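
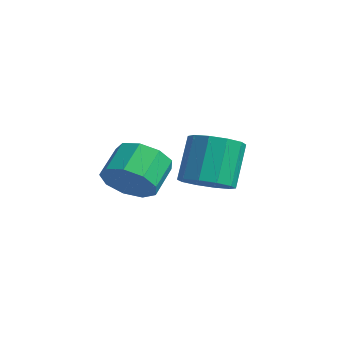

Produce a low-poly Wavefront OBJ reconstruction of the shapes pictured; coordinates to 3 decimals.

v -0.953 2.235 -2.446
v -0.485 1.666 -2.003
v -0.999 2.355 -0.572
v -1.467 2.925 -1.014
v -0.18 2.09 -2.098
v -0.694 2.78 -0.667
v -0.17 2.57 -2.326
v -0.685 3.26 -0.894
v -0.459 2.922 -2.599
v -0.974 3.612 -1.168
v -0.937 3.012 -2.814
v -1.452 3.702 -1.383
v -1.421 2.805 -2.888
v -1.935 3.494 -1.457
v -1.726 2.38 -2.793
v -2.24 3.07 -1.362
v -1.735 1.9 -2.566
v -2.25 2.59 -1.134
v -1.446 1.548 -2.292
v -1.961 2.238 -0.861
v -0.968 1.458 -2.077
v -1.483 2.148 -0.646
v -0.769 -0.474 -1.739
v -0.007 -0.035 -1.71
v -0.508 0.793 -1.052
v -1.271 0.354 -1.081
v -0.33 0.145 -2.184
v -0.832 0.973 -1.527
v -0.859 0.036 -2.45
v -1.361 0.864 -1.793
v -1.346 -0.312 -2.383
v -1.847 0.516 -1.726
v -1.563 -0.735 -2.015
v -2.064 0.093 -1.358
v -1.409 -1.037 -1.517
v -1.91 -0.209 -0.86
v -0.955 -1.075 -1.123
v -1.456 -0.247 -0.466
v -0.415 -0.832 -1.017
v -0.916 -0.004 -0.36
v -0.04 -0.421 -1.249
v -0.542 0.407 -0.592
f 2 1 5
f 2 5 3
f 3 5 6
f 3 6 4
f 5 1 7
f 5 7 6
f 6 7 8
f 6 8 4
f 7 1 9
f 7 9 8
f 8 9 10
f 8 10 4
f 9 1 11
f 9 11 10
f 10 11 12
f 10 12 4
f 11 1 13
f 11 13 12
f 12 13 14
f 12 14 4
f 13 1 15
f 13 15 14
f 14 15 16
f 14 16 4
f 15 1 17
f 15 17 16
f 16 17 18
f 16 18 4
f 17 1 19
f 17 19 18
f 18 19 20
f 18 20 4
f 19 1 21
f 19 21 20
f 20 21 22
f 20 22 4
f 21 1 2
f 21 2 22
f 22 2 3
f 22 3 4
f 24 23 27
f 24 27 25
f 25 27 28
f 25 28 26
f 27 23 29
f 27 29 28
f 28 29 30
f 28 30 26
f 29 23 31
f 29 31 30
f 30 31 32
f 30 32 26
f 31 23 33
f 31 33 32
f 32 33 34
f 32 34 26
f 33 23 35
f 33 35 34
f 34 35 36
f 34 36 26
f 35 23 37
f 35 37 36
f 36 37 38
f 36 38 26
f 37 23 39
f 37 39 38
f 38 39 40
f 38 40 26
f 39 23 41
f 39 41 40
f 40 41 42
f 40 42 26
f 41 23 24
f 41 24 42
f 42 24 25
f 42 25 26



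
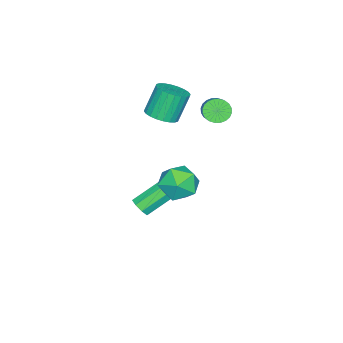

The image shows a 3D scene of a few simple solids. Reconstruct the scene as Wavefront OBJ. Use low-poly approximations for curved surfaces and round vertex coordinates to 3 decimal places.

v -3.728 -0.382 1.842
v -3.184 -0.568 1.286
v -1.967 0.136 2.242
v -2.512 0.322 2.798
v -3.273 -0.285 1.191
v -2.057 0.42 2.147
v -3.432 -0.016 1.195
v -2.216 0.689 2.151
v -3.636 0.197 1.298
v -2.42 0.901 2.254
v -3.854 0.322 1.483
v -2.638 1.026 2.439
v -4.053 0.339 1.723
v -2.836 1.044 2.679
v -4.202 0.247 1.981
v -2.986 0.951 2.937
v -4.279 0.059 2.218
v -3.063 0.763 3.174
v -4.273 -0.196 2.398
v -3.056 0.508 3.354
v -4.183 -0.48 2.493
v -2.967 0.225 3.449
v -4.024 -0.749 2.489
v -2.808 -0.044 3.445
v -3.82 -0.961 2.386
v -2.604 -0.257 3.342
v -3.602 -1.086 2.201
v -2.386 -0.382 3.157
v -3.404 -1.104 1.961
v -2.187 -0.399 2.917
v -3.254 -1.011 1.703
v -2.038 -0.307 2.659
v -3.177 -0.823 1.466
v -1.961 -0.119 2.422
v -2.05 -2.842 1.656
v -1.127 -2.67 2.027
v -1.887 -2.325 3.756
v -2.81 -2.498 3.384
v -1.231 -2.308 1.91
v -1.992 -1.964 3.638
v -1.46 -2.028 1.753
v -2.221 -1.684 3.482
v -1.778 -1.872 1.582
v -2.539 -1.528 3.31
v -2.138 -1.864 1.421
v -2.899 -1.519 3.15
v -2.485 -2.004 1.297
v -3.246 -1.66 3.026
v -2.765 -2.273 1.227
v -3.526 -1.928 2.956
v -2.936 -2.627 1.222
v -3.697 -2.283 2.951
v -2.973 -3.015 1.284
v -3.733 -2.67 3.013
v -2.868 -3.376 1.402
v -3.629 -3.032 3.13
v -2.639 -3.656 1.558
v -3.4 -3.312 3.287
v -2.321 -3.812 1.73
v -3.082 -3.468 3.458
v -1.961 -3.821 1.89
v -2.722 -3.476 3.619
v -1.614 -3.68 2.014
v -2.375 -3.336 3.743
v -1.334 -3.412 2.084
v -2.095 -3.067 3.813
v -1.163 -3.057 2.089
v -1.924 -2.713 3.818
v 0.888 -2.637 -3.988
v 1.421 -2.253 -3.777
v 0.066 -1.059 -2.522
v -0.468 -1.443 -2.732
v 1.191 -2.059 -4.211
v -0.165 -0.865 -2.955
v 0.783 -2.203 -4.514
v -0.573 -1.009 -3.258
v 0.436 -2.602 -4.509
v -0.919 -1.408 -3.253
v 0.354 -3.021 -4.198
v -1.001 -1.827 -2.943
v 0.585 -3.215 -3.765
v -0.771 -2.021 -2.509
v 0.993 -3.071 -3.462
v -0.363 -1.877 -2.206
v 1.339 -2.672 -3.467
v -0.016 -1.478 -2.211
v 3.56 1.947 2.452
v 4.697 1.569 2.176
v 2.823 0.771 1.024
v 3.96 0.393 0.748
v 3.445 0.064 1.816
v 3.9 0.791 2.698
v 3.62 1.549 0.502
v 4.075 2.276 1.384
v 4.735 1.323 0.971
v 4.626 0.405 1.783
v 2.894 1.935 1.417
v 2.785 1.017 2.229
f 2 1 5
f 2 5 3
f 3 5 6
f 3 6 4
f 5 1 7
f 5 7 6
f 6 7 8
f 6 8 4
f 7 1 9
f 7 9 8
f 8 9 10
f 8 10 4
f 9 1 11
f 9 11 10
f 10 11 12
f 10 12 4
f 11 1 13
f 11 13 12
f 12 13 14
f 12 14 4
f 13 1 15
f 13 15 14
f 14 15 16
f 14 16 4
f 15 1 17
f 15 17 16
f 16 17 18
f 16 18 4
f 17 1 19
f 17 19 18
f 18 19 20
f 18 20 4
f 19 1 21
f 19 21 20
f 20 21 22
f 20 22 4
f 21 1 23
f 21 23 22
f 22 23 24
f 22 24 4
f 23 1 25
f 23 25 24
f 24 25 26
f 24 26 4
f 25 1 27
f 25 27 26
f 26 27 28
f 26 28 4
f 27 1 29
f 27 29 28
f 28 29 30
f 28 30 4
f 29 1 31
f 29 31 30
f 30 31 32
f 30 32 4
f 31 1 33
f 31 33 32
f 32 33 34
f 32 34 4
f 33 1 2
f 33 2 34
f 34 2 3
f 34 3 4
f 36 35 39
f 36 39 37
f 37 39 40
f 37 40 38
f 39 35 41
f 39 41 40
f 40 41 42
f 40 42 38
f 41 35 43
f 41 43 42
f 42 43 44
f 42 44 38
f 43 35 45
f 43 45 44
f 44 45 46
f 44 46 38
f 45 35 47
f 45 47 46
f 46 47 48
f 46 48 38
f 47 35 49
f 47 49 48
f 48 49 50
f 48 50 38
f 49 35 51
f 49 51 50
f 50 51 52
f 50 52 38
f 51 35 53
f 51 53 52
f 52 53 54
f 52 54 38
f 53 35 55
f 53 55 54
f 54 55 56
f 54 56 38
f 55 35 57
f 55 57 56
f 56 57 58
f 56 58 38
f 57 35 59
f 57 59 58
f 58 59 60
f 58 60 38
f 59 35 61
f 59 61 60
f 60 61 62
f 60 62 38
f 61 35 63
f 61 63 62
f 62 63 64
f 62 64 38
f 63 35 65
f 63 65 64
f 64 65 66
f 64 66 38
f 65 35 67
f 65 67 66
f 66 67 68
f 66 68 38
f 67 35 36
f 67 36 68
f 68 36 37
f 68 37 38
f 70 69 73
f 70 73 71
f 71 73 74
f 71 74 72
f 73 69 75
f 73 75 74
f 74 75 76
f 74 76 72
f 75 69 77
f 75 77 76
f 76 77 78
f 76 78 72
f 77 69 79
f 77 79 78
f 78 79 80
f 78 80 72
f 79 69 81
f 79 81 80
f 80 81 82
f 80 82 72
f 81 69 83
f 81 83 82
f 82 83 84
f 82 84 72
f 83 69 85
f 83 85 84
f 84 85 86
f 84 86 72
f 85 69 70
f 85 70 86
f 86 70 71
f 86 71 72
f 87 98 92
f 87 92 88
f 87 88 94
f 87 94 97
f 87 97 98
f 88 92 96
f 92 98 91
f 98 97 89
f 97 94 93
f 94 88 95
f 90 96 91
f 90 91 89
f 90 89 93
f 90 93 95
f 90 95 96
f 91 96 92
f 89 91 98
f 93 89 97
f 95 93 94
f 96 95 88



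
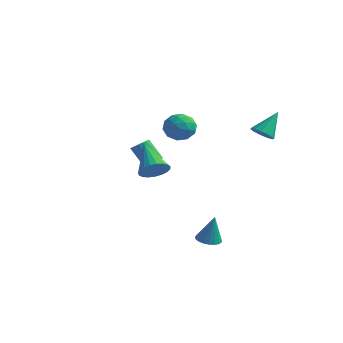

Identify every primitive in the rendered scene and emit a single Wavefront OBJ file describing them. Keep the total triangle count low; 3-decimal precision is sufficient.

v 3.12 -2.015 -3.385
v 3.503 -2.577 -3.387
v 3.38 -1.845 -1.815
v 3.694 -2.375 -3.441
v 3.785 -2.111 -3.485
v 3.762 -1.83 -3.511
v 3.627 -1.582 -3.516
v 3.404 -1.408 -3.498
v 3.133 -1.34 -3.46
v 2.859 -1.388 -3.41
v 2.63 -1.545 -3.354
v 2.486 -1.783 -3.305
v 2.451 -2.061 -3.269
v 2.532 -2.332 -3.253
v 2.715 -2.547 -3.26
v 2.968 -2.671 -3.288
v 3.246 -2.681 -3.333
v -3.041 2.558 -1.422
v -2.604 2.728 -1.08
v -3.503 2.772 0.044
v -3.939 2.602 -0.298
v -2.692 2.939 -1.158
v -3.591 2.983 -0.034
v -2.84 3.084 -1.282
v -3.738 3.128 -0.158
v -3.022 3.138 -1.43
v -3.921 3.182 -0.306
v -3.208 3.091 -1.577
v -4.107 3.135 -0.452
v -3.365 2.953 -1.697
v -4.264 2.997 -0.572
v -3.466 2.746 -1.769
v -4.364 2.79 -0.645
v -3.493 2.507 -1.782
v -4.392 2.551 -0.657
v -3.442 2.276 -1.732
v -4.341 2.32 -0.608
v -3.322 2.095 -1.629
v -4.22 2.138 -0.504
v -3.153 1.993 -1.49
v -4.051 2.037 -0.365
v -2.964 1.989 -1.339
v -3.863 2.033 -0.215
v -2.789 2.084 -1.203
v -3.688 2.127 -0.079
v -2.658 2.26 -1.104
v -3.556 2.304 0.02
v -2.592 2.488 -1.061
v -3.491 2.532 0.063
v 3.475 2.622 2.263
v 3.824 3.012 1.814
v 3.765 3.738 3.457
v 3.454 3.129 1.795
v 3.09 3.084 1.925
v 2.848 2.893 2.162
v 2.806 2.616 2.431
v 2.975 2.341 2.647
v 3.304 2.155 2.741
v 3.686 2.117 2.683
v 4.002 2.24 2.492
v 4.15 2.484 2.228
v 4.084 2.772 1.975
v -0.76 1.433 2.328
v 0.041 1.533 2.78
v -0.581 -0.053 2.34
v 0.22 0.047 2.792
v -0.579 0.242 3.217
v -0.689 1.161 3.209
v 0.149 0.319 1.911
v 0.039 1.238 1.903
v 0.603 0.845 2.523
v 0.153 0.797 3.33
v -0.693 0.683 1.79
v -1.143 0.635 2.597
v -0.375 1.614 2.553
v -0.165 -0.134 2.567
v -0.634 -0.019 2.816
v -0.164 0.04 3.082
v -0.804 1.395 2.805
v -0.334 1.453 3.071
v -0.698 0.695 3.328
v -0.206 0.027 2.049
v 0.264 0.085 2.315
v -0.376 1.44 2.038
v 0.094 1.499 2.304
v 0.158 0.785 1.792
v 0.426 1.268 2.668
v 0.531 0.394 2.674
v 0.49 0.554 2.156
v 0.425 1.094 2.152
v 0.161 1.24 3.142
v 0.266 0.366 3.149
v -0.203 0.481 3.398
v -0.268 1.021 3.394
v 0.492 0.835 2.99
v -0.806 1.114 1.971
v -0.701 0.24 1.978
v -0.272 0.459 1.726
v -0.337 0.999 1.722
v -1.071 1.086 2.446
v -0.966 0.212 2.452
v -0.965 0.386 2.968
v -1.03 0.926 2.964
v -1.032 0.645 2.13
v 0.425 -2.742 1.046
v 1.06 -2.489 1.517
v -0.865 -1.678 2.214
v 1.046 -2.242 1.276
v 0.925 -2.082 0.996
v 0.717 -2.035 0.724
v 0.459 -2.112 0.508
v 0.195 -2.297 0.385
v -0.029 -2.559 0.377
v -0.175 -2.853 0.484
v -0.217 -3.128 0.688
v -0.147 -3.336 0.955
v 0.021 -3.442 1.237
v 0.259 -3.426 1.486
v 0.526 -3.293 1.66
v 0.775 -3.064 1.727
v 0.964 -2.78 1.677
f 2 1 4
f 2 4 3
f 4 1 5
f 4 5 3
f 5 1 6
f 5 6 3
f 6 1 7
f 6 7 3
f 7 1 8
f 7 8 3
f 8 1 9
f 8 9 3
f 9 1 10
f 9 10 3
f 10 1 11
f 10 11 3
f 11 1 12
f 11 12 3
f 12 1 13
f 12 13 3
f 13 1 14
f 13 14 3
f 14 1 15
f 14 15 3
f 15 1 16
f 15 16 3
f 16 1 17
f 16 17 3
f 17 1 2
f 17 2 3
f 19 18 22
f 19 22 20
f 20 22 23
f 20 23 21
f 22 18 24
f 22 24 23
f 23 24 25
f 23 25 21
f 24 18 26
f 24 26 25
f 25 26 27
f 25 27 21
f 26 18 28
f 26 28 27
f 27 28 29
f 27 29 21
f 28 18 30
f 28 30 29
f 29 30 31
f 29 31 21
f 30 18 32
f 30 32 31
f 31 32 33
f 31 33 21
f 32 18 34
f 32 34 33
f 33 34 35
f 33 35 21
f 34 18 36
f 34 36 35
f 35 36 37
f 35 37 21
f 36 18 38
f 36 38 37
f 37 38 39
f 37 39 21
f 38 18 40
f 38 40 39
f 39 40 41
f 39 41 21
f 40 18 42
f 40 42 41
f 41 42 43
f 41 43 21
f 42 18 44
f 42 44 43
f 43 44 45
f 43 45 21
f 44 18 46
f 44 46 45
f 45 46 47
f 45 47 21
f 46 18 48
f 46 48 47
f 47 48 49
f 47 49 21
f 48 18 19
f 48 19 49
f 49 19 20
f 49 20 21
f 51 50 53
f 51 53 52
f 53 50 54
f 53 54 52
f 54 50 55
f 54 55 52
f 55 50 56
f 55 56 52
f 56 50 57
f 56 57 52
f 57 50 58
f 57 58 52
f 58 50 59
f 58 59 52
f 59 50 60
f 59 60 52
f 60 50 61
f 60 61 52
f 61 50 62
f 61 62 52
f 62 50 51
f 62 51 52
f 63 100 79
f 100 74 103
f 79 103 68
f 100 103 79
f 63 79 75
f 79 68 80
f 75 80 64
f 79 80 75
f 63 75 84
f 75 64 85
f 84 85 70
f 75 85 84
f 63 84 96
f 84 70 99
f 96 99 73
f 84 99 96
f 63 96 100
f 96 73 104
f 100 104 74
f 96 104 100
f 64 80 91
f 80 68 94
f 91 94 72
f 80 94 91
f 68 103 81
f 103 74 102
f 81 102 67
f 103 102 81
f 74 104 101
f 104 73 97
f 101 97 65
f 104 97 101
f 73 99 98
f 99 70 86
f 98 86 69
f 99 86 98
f 70 85 90
f 85 64 87
f 90 87 71
f 85 87 90
f 66 92 78
f 92 72 93
f 78 93 67
f 92 93 78
f 66 78 76
f 78 67 77
f 76 77 65
f 78 77 76
f 66 76 83
f 76 65 82
f 83 82 69
f 76 82 83
f 66 83 88
f 83 69 89
f 88 89 71
f 83 89 88
f 66 88 92
f 88 71 95
f 92 95 72
f 88 95 92
f 67 93 81
f 93 72 94
f 81 94 68
f 93 94 81
f 65 77 101
f 77 67 102
f 101 102 74
f 77 102 101
f 69 82 98
f 82 65 97
f 98 97 73
f 82 97 98
f 71 89 90
f 89 69 86
f 90 86 70
f 89 86 90
f 72 95 91
f 95 71 87
f 91 87 64
f 95 87 91
f 106 105 108
f 106 108 107
f 108 105 109
f 108 109 107
f 109 105 110
f 109 110 107
f 110 105 111
f 110 111 107
f 111 105 112
f 111 112 107
f 112 105 113
f 112 113 107
f 113 105 114
f 113 114 107
f 114 105 115
f 114 115 107
f 115 105 116
f 115 116 107
f 116 105 117
f 116 117 107
f 117 105 118
f 117 118 107
f 118 105 119
f 118 119 107
f 119 105 120
f 119 120 107
f 120 105 121
f 120 121 107
f 121 105 106
f 121 106 107



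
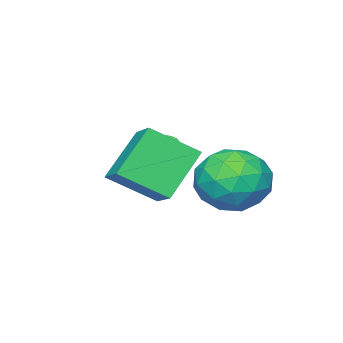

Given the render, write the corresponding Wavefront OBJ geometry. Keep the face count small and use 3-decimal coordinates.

v -2.779 3.879 0.533
v -2.041 2.959 0.982
v -3.979 3.721 2.178
v -3.241 2.801 2.627
v -2.81 3.985 2.572
v -2.068 4.083 1.556
v -3.952 2.597 1.604
v -3.21 2.695 0.588
v -2.766 2.167 1.644
v -2.06 3.025 2.242
v -3.96 3.655 0.918
v -3.254 4.513 1.516
v -2.305 3.433 0.613
v -3.715 3.247 2.547
v -3.461 3.943 2.514
v -3.028 3.402 2.778
v -2.321 4.094 0.95
v -1.887 3.553 1.214
v -2.339 4.156 2.149
v -4.133 3.127 1.946
v -3.699 2.586 2.21
v -2.992 3.278 0.382
v -2.559 2.737 0.646
v -3.681 2.524 1.011
v -2.297 2.427 1.267
v -3.003 2.333 2.233
v -3.42 2.214 1.632
v -2.985 2.271 1.035
v -1.882 2.931 1.618
v -2.588 2.838 2.585
v -2.334 3.534 2.552
v -1.898 3.592 1.955
v -2.309 2.465 2.007
v -3.432 3.842 0.575
v -4.138 3.749 1.542
v -4.122 3.088 1.205
v -3.686 3.146 0.608
v -3.017 4.347 0.927
v -3.723 4.253 1.893
v -3.035 4.409 2.125
v -2.6 4.466 1.528
v -3.711 4.215 1.153
v -2.25 2.268 2.494
v -1.238 1.145 3.452
v -1.635 3.327 3.086
v -0.623 2.203 4.045
v -0.897 2.277 1.075
v 0.115 1.153 2.034
v -0.282 3.335 1.668
v 0.73 2.212 2.626
v -2.8 0.68 1.478
v -2.361 0.203 1.423
v -2.142 0.283 2.488
v -2.58 0.76 2.542
v -2.204 0.441 1.373
v -1.985 0.521 2.438
v -2.165 0.726 1.344
v -1.946 0.806 2.408
v -2.252 1.002 1.341
v -2.033 1.082 2.405
v -2.447 1.214 1.365
v -2.228 1.294 2.43
v -2.712 1.321 1.412
v -2.493 1.401 2.476
v -2.994 1.3 1.471
v -2.775 1.38 2.536
v -3.238 1.157 1.532
v -3.019 1.237 2.597
v -3.395 0.919 1.582
v -3.176 0.999 2.647
v -3.434 0.634 1.612
v -3.215 0.714 2.676
v -3.347 0.358 1.615
v -3.128 0.438 2.679
v -3.152 0.146 1.59
v -2.933 0.226 2.655
v -2.887 0.039 1.544
v -2.668 0.119 2.608
v -2.605 0.06 1.484
v -2.386 0.14 2.549
f 1 38 17
f 38 12 41
f 17 41 6
f 38 41 17
f 1 17 13
f 17 6 18
f 13 18 2
f 17 18 13
f 1 13 22
f 13 2 23
f 22 23 8
f 13 23 22
f 1 22 34
f 22 8 37
f 34 37 11
f 22 37 34
f 1 34 38
f 34 11 42
f 38 42 12
f 34 42 38
f 2 18 29
f 18 6 32
f 29 32 10
f 18 32 29
f 6 41 19
f 41 12 40
f 19 40 5
f 41 40 19
f 12 42 39
f 42 11 35
f 39 35 3
f 42 35 39
f 11 37 36
f 37 8 24
f 36 24 7
f 37 24 36
f 8 23 28
f 23 2 25
f 28 25 9
f 23 25 28
f 4 30 16
f 30 10 31
f 16 31 5
f 30 31 16
f 4 16 14
f 16 5 15
f 14 15 3
f 16 15 14
f 4 14 21
f 14 3 20
f 21 20 7
f 14 20 21
f 4 21 26
f 21 7 27
f 26 27 9
f 21 27 26
f 4 26 30
f 26 9 33
f 30 33 10
f 26 33 30
f 5 31 19
f 31 10 32
f 19 32 6
f 31 32 19
f 3 15 39
f 15 5 40
f 39 40 12
f 15 40 39
f 7 20 36
f 20 3 35
f 36 35 11
f 20 35 36
f 9 27 28
f 27 7 24
f 28 24 8
f 27 24 28
f 10 33 29
f 33 9 25
f 29 25 2
f 33 25 29
f 44 46 43
f 47 44 43
f 43 46 45
f 45 47 43
f 44 50 46
f 48 44 47
f 48 50 44
f 46 50 45
f 49 47 45
f 45 50 49
f 49 48 47
f 50 48 49
f 52 51 55
f 52 55 53
f 53 55 56
f 53 56 54
f 55 51 57
f 55 57 56
f 56 57 58
f 56 58 54
f 57 51 59
f 57 59 58
f 58 59 60
f 58 60 54
f 59 51 61
f 59 61 60
f 60 61 62
f 60 62 54
f 61 51 63
f 61 63 62
f 62 63 64
f 62 64 54
f 63 51 65
f 63 65 64
f 64 65 66
f 64 66 54
f 65 51 67
f 65 67 66
f 66 67 68
f 66 68 54
f 67 51 69
f 67 69 68
f 68 69 70
f 68 70 54
f 69 51 71
f 69 71 70
f 70 71 72
f 70 72 54
f 71 51 73
f 71 73 72
f 72 73 74
f 72 74 54
f 73 51 75
f 73 75 74
f 74 75 76
f 74 76 54
f 75 51 77
f 75 77 76
f 76 77 78
f 76 78 54
f 77 51 79
f 77 79 78
f 78 79 80
f 78 80 54
f 79 51 52
f 79 52 80
f 80 52 53
f 80 53 54



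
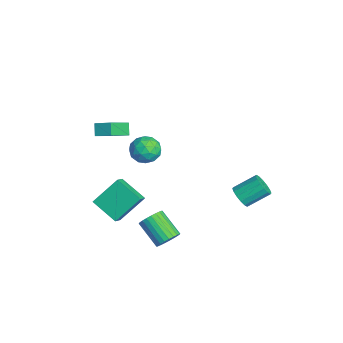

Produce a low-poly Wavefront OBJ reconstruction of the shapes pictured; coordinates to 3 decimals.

v 2.967 -1.808 -4.147
v 3.365 -1.615 -3.516
v 2.071 -2.32 -2.483
v 1.673 -2.512 -3.113
v 3.198 -1.369 -3.558
v 1.904 -2.073 -2.525
v 2.996 -1.189 -3.689
v 1.701 -1.894 -2.656
v 2.789 -1.104 -3.889
v 1.495 -1.809 -2.856
v 2.61 -1.126 -4.129
v 1.315 -1.831 -3.096
v 2.485 -1.251 -4.372
v 1.19 -1.956 -3.339
v 2.433 -1.462 -4.58
v 1.138 -2.167 -3.547
v 2.463 -1.725 -4.722
v 1.168 -2.43 -3.689
v 2.569 -2 -4.777
v 1.275 -2.705 -3.744
v 2.736 -2.247 -4.735
v 1.442 -2.951 -3.702
v 2.939 -2.426 -4.604
v 1.644 -3.131 -3.571
v 3.145 -2.511 -4.404
v 1.851 -3.216 -3.371
v 3.325 -2.489 -4.164
v 2.03 -3.194 -3.131
v 3.45 -2.364 -3.921
v 2.155 -3.069 -2.888
v 3.502 -2.153 -3.713
v 2.207 -2.858 -2.68
v 3.472 -1.89 -3.571
v 2.177 -2.595 -2.538
v 0.905 -1.953 2.607
v 1.62 -2.513 2.342
v -0.02 -2.667 1.618
v 0.695 -3.227 1.353
v 0.322 -3.314 2.218
v 0.894 -2.873 2.829
v 0.706 -2.307 1.131
v 1.278 -1.866 1.742
v 1.498 -2.732 1.429
v 1.26 -3.354 2.102
v 0.34 -1.826 1.858
v 0.102 -2.448 2.531
v 1.344 -2.17 2.561
v 0.256 -3.01 1.399
v 0.037 -3.061 1.907
v 0.457 -3.39 1.751
v 0.917 -2.382 2.848
v 1.337 -2.711 2.692
v 0.574 -3.182 2.619
v 0.263 -2.469 1.268
v 0.683 -2.798 1.112
v 1.143 -1.79 2.209
v 1.563 -2.119 2.053
v 1.026 -1.998 1.341
v 1.692 -2.628 1.869
v 1.148 -3.048 1.288
v 1.155 -2.507 1.157
v 1.491 -2.248 1.516
v 1.553 -2.994 2.264
v 1.009 -3.414 1.683
v 0.789 -3.465 2.191
v 1.125 -3.205 2.551
v 1.48 -3.122 1.728
v 0.591 -1.766 2.277
v 0.047 -2.186 1.696
v 0.475 -1.975 1.409
v 0.811 -1.715 1.769
v 0.452 -2.132 2.672
v -0.092 -2.552 2.091
v 0.109 -2.932 2.444
v 0.445 -2.673 2.803
v 0.12 -2.058 2.232
v -3.535 -4.566 0.1
v -4.083 -4.472 0.768
v -4.504 -3.338 -0.868
v -5.053 -3.244 -0.199
v -2.907 -3.756 0.499
v -3.456 -3.662 1.168
v -3.877 -2.528 -0.468
v -4.425 -2.434 0.2
v -1.978 -4.787 -4.327
v -2.242 -3.294 -2.888
v -0.675 -3.763 -5.15
v -0.939 -2.27 -3.712
v -1.321 -5.19 -3.788
v -1.585 -3.697 -2.35
v -0.018 -4.166 -4.612
v -0.282 -2.673 -3.173
v 2.045 2.445 -2.014
v 2.789 2.494 -2.098
v 2.798 3.804 -1.25
v 2.055 3.755 -1.166
v 2.641 2.69 -2.399
v 2.65 4 -1.551
v 2.333 2.82 -2.596
v 2.342 4.13 -1.748
v 1.948 2.85 -2.638
v 1.957 4.159 -1.79
v 1.59 2.771 -2.512
v 1.599 4.081 -1.664
v 1.353 2.605 -2.253
v 1.362 3.914 -1.405
v 1.302 2.396 -1.93
v 1.311 3.706 -1.082
v 1.45 2.2 -1.629
v 1.459 3.51 -0.781
v 1.758 2.07 -1.432
v 1.767 3.38 -0.584
v 2.143 2.041 -1.39
v 2.152 3.35 -0.542
v 2.501 2.119 -1.516
v 2.51 3.429 -0.668
v 2.738 2.286 -1.775
v 2.747 3.595 -0.927
f 2 1 5
f 2 5 3
f 3 5 6
f 3 6 4
f 5 1 7
f 5 7 6
f 6 7 8
f 6 8 4
f 7 1 9
f 7 9 8
f 8 9 10
f 8 10 4
f 9 1 11
f 9 11 10
f 10 11 12
f 10 12 4
f 11 1 13
f 11 13 12
f 12 13 14
f 12 14 4
f 13 1 15
f 13 15 14
f 14 15 16
f 14 16 4
f 15 1 17
f 15 17 16
f 16 17 18
f 16 18 4
f 17 1 19
f 17 19 18
f 18 19 20
f 18 20 4
f 19 1 21
f 19 21 20
f 20 21 22
f 20 22 4
f 21 1 23
f 21 23 22
f 22 23 24
f 22 24 4
f 23 1 25
f 23 25 24
f 24 25 26
f 24 26 4
f 25 1 27
f 25 27 26
f 26 27 28
f 26 28 4
f 27 1 29
f 27 29 28
f 28 29 30
f 28 30 4
f 29 1 31
f 29 31 30
f 30 31 32
f 30 32 4
f 31 1 33
f 31 33 32
f 32 33 34
f 32 34 4
f 33 1 2
f 33 2 34
f 34 2 3
f 34 3 4
f 35 72 51
f 72 46 75
f 51 75 40
f 72 75 51
f 35 51 47
f 51 40 52
f 47 52 36
f 51 52 47
f 35 47 56
f 47 36 57
f 56 57 42
f 47 57 56
f 35 56 68
f 56 42 71
f 68 71 45
f 56 71 68
f 35 68 72
f 68 45 76
f 72 76 46
f 68 76 72
f 36 52 63
f 52 40 66
f 63 66 44
f 52 66 63
f 40 75 53
f 75 46 74
f 53 74 39
f 75 74 53
f 46 76 73
f 76 45 69
f 73 69 37
f 76 69 73
f 45 71 70
f 71 42 58
f 70 58 41
f 71 58 70
f 42 57 62
f 57 36 59
f 62 59 43
f 57 59 62
f 38 64 50
f 64 44 65
f 50 65 39
f 64 65 50
f 38 50 48
f 50 39 49
f 48 49 37
f 50 49 48
f 38 48 55
f 48 37 54
f 55 54 41
f 48 54 55
f 38 55 60
f 55 41 61
f 60 61 43
f 55 61 60
f 38 60 64
f 60 43 67
f 64 67 44
f 60 67 64
f 39 65 53
f 65 44 66
f 53 66 40
f 65 66 53
f 37 49 73
f 49 39 74
f 73 74 46
f 49 74 73
f 41 54 70
f 54 37 69
f 70 69 45
f 54 69 70
f 43 61 62
f 61 41 58
f 62 58 42
f 61 58 62
f 44 67 63
f 67 43 59
f 63 59 36
f 67 59 63
f 78 80 77
f 81 78 77
f 77 80 79
f 79 81 77
f 78 84 80
f 82 78 81
f 82 84 78
f 80 84 79
f 83 81 79
f 79 84 83
f 83 82 81
f 84 82 83
f 86 88 85
f 89 86 85
f 85 88 87
f 87 89 85
f 86 92 88
f 90 86 89
f 90 92 86
f 88 92 87
f 91 89 87
f 87 92 91
f 91 90 89
f 92 90 91
f 94 93 97
f 94 97 95
f 95 97 98
f 95 98 96
f 97 93 99
f 97 99 98
f 98 99 100
f 98 100 96
f 99 93 101
f 99 101 100
f 100 101 102
f 100 102 96
f 101 93 103
f 101 103 102
f 102 103 104
f 102 104 96
f 103 93 105
f 103 105 104
f 104 105 106
f 104 106 96
f 105 93 107
f 105 107 106
f 106 107 108
f 106 108 96
f 107 93 109
f 107 109 108
f 108 109 110
f 108 110 96
f 109 93 111
f 109 111 110
f 110 111 112
f 110 112 96
f 111 93 113
f 111 113 112
f 112 113 114
f 112 114 96
f 113 93 115
f 113 115 114
f 114 115 116
f 114 116 96
f 115 93 117
f 115 117 116
f 116 117 118
f 116 118 96
f 117 93 94
f 117 94 118
f 118 94 95
f 118 95 96



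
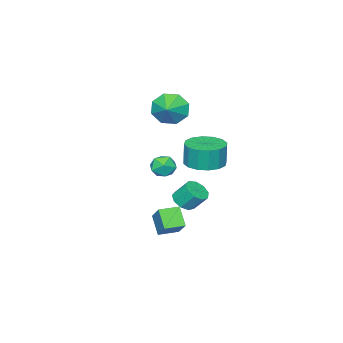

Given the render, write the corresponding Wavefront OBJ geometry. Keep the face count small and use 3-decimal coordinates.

v -1.952 0.378 3.389
v -1.494 0.21 2.55
v -1.148 0.862 3.731
v -1.875 0.847 2.543
v -2.301 1.209 3.032
v -2.523 1.084 3.729
v -2.41 0.545 4.227
v -2.029 -0.092 4.234
v -1.603 -0.454 3.746
v -1.382 -0.329 3.048
v -2.85 0.467 -3.26
v -2.174 0.427 -3.046
v -2.414 1.094 -2.166
v -3.09 1.133 -2.38
v -2.232 0.804 -3.347
v -2.471 1.471 -2.467
v -2.578 1.023 -3.608
v -2.818 1.69 -2.727
v -3.052 0.981 -3.705
v -3.292 1.648 -2.825
v -3.432 0.699 -3.595
v -3.671 1.366 -2.715
v -3.539 0.308 -3.327
v -3.779 0.975 -2.447
v -3.324 -0.009 -3.029
v -3.564 0.658 -2.149
v -2.887 -0.103 -2.838
v -3.127 0.564 -1.958
v -2.433 0.069 -2.845
v -2.673 0.736 -1.965
v -2.874 -0.126 -0.764
v -2.498 0.028 -1.402
v -1.842 -0.548 -0.258
v -1.466 -0.394 -0.896
v -1.724 0.171 -0.464
v -2.362 0.432 -0.776
v -1.978 -0.952 -0.884
v -2.616 -0.691 -1.196
v -1.944 -0.482 -1.477
v -1.787 0.212 -1.217
v -2.553 -0.732 -0.443
v -2.396 -0.038 -0.183
v -3.072 1.627 -0.305
v -2.274 0.945 -0.28
v -2.31 0.951 1.03
v -3.108 1.633 1.005
v -2.04 1.436 -0.275
v -2.076 1.441 1.034
v -2.082 1.978 -0.279
v -2.119 1.983 1.031
v -2.39 2.426 -0.289
v -2.427 2.431 1.02
v -2.88 2.66 -0.304
v -2.917 2.665 1.006
v -3.422 2.617 -0.319
v -3.459 2.622 0.991
v -3.87 2.309 -0.33
v -3.906 2.315 0.98
v -4.104 1.819 -0.334
v -4.14 1.824 0.975
v -4.061 1.277 -0.331
v -4.098 1.282 0.979
v -3.753 0.829 -0.32
v -3.79 0.834 0.989
v -3.263 0.595 -0.306
v -3.3 0.6 1.004
v -2.721 0.638 -0.291
v -2.758 0.643 1.019
v 0.58 2.757 -1.865
v 1.065 3.586 -0.946
v 0.969 3.459 -2.703
v 1.454 4.288 -1.783
v 1.466 2.252 -1.877
v 1.951 3.081 -0.957
v 1.855 2.954 -2.714
v 2.34 3.783 -1.795
f 2 1 4
f 2 4 3
f 4 1 5
f 4 5 3
f 5 1 6
f 5 6 3
f 6 1 7
f 6 7 3
f 7 1 8
f 7 8 3
f 8 1 9
f 8 9 3
f 9 1 10
f 9 10 3
f 10 1 2
f 10 2 3
f 12 11 15
f 12 15 13
f 13 15 16
f 13 16 14
f 15 11 17
f 15 17 16
f 16 17 18
f 16 18 14
f 17 11 19
f 17 19 18
f 18 19 20
f 18 20 14
f 19 11 21
f 19 21 20
f 20 21 22
f 20 22 14
f 21 11 23
f 21 23 22
f 22 23 24
f 22 24 14
f 23 11 25
f 23 25 24
f 24 25 26
f 24 26 14
f 25 11 27
f 25 27 26
f 26 27 28
f 26 28 14
f 27 11 29
f 27 29 28
f 28 29 30
f 28 30 14
f 29 11 12
f 29 12 30
f 30 12 13
f 30 13 14
f 31 42 36
f 31 36 32
f 31 32 38
f 31 38 41
f 31 41 42
f 32 36 40
f 36 42 35
f 42 41 33
f 41 38 37
f 38 32 39
f 34 40 35
f 34 35 33
f 34 33 37
f 34 37 39
f 34 39 40
f 35 40 36
f 33 35 42
f 37 33 41
f 39 37 38
f 40 39 32
f 44 43 47
f 44 47 45
f 45 47 48
f 45 48 46
f 47 43 49
f 47 49 48
f 48 49 50
f 48 50 46
f 49 43 51
f 49 51 50
f 50 51 52
f 50 52 46
f 51 43 53
f 51 53 52
f 52 53 54
f 52 54 46
f 53 43 55
f 53 55 54
f 54 55 56
f 54 56 46
f 55 43 57
f 55 57 56
f 56 57 58
f 56 58 46
f 57 43 59
f 57 59 58
f 58 59 60
f 58 60 46
f 59 43 61
f 59 61 60
f 60 61 62
f 60 62 46
f 61 43 63
f 61 63 62
f 62 63 64
f 62 64 46
f 63 43 65
f 63 65 64
f 64 65 66
f 64 66 46
f 65 43 67
f 65 67 66
f 66 67 68
f 66 68 46
f 67 43 44
f 67 44 68
f 68 44 45
f 68 45 46
f 70 72 69
f 73 70 69
f 69 72 71
f 71 73 69
f 70 76 72
f 74 70 73
f 74 76 70
f 72 76 71
f 75 73 71
f 71 76 75
f 75 74 73
f 76 74 75



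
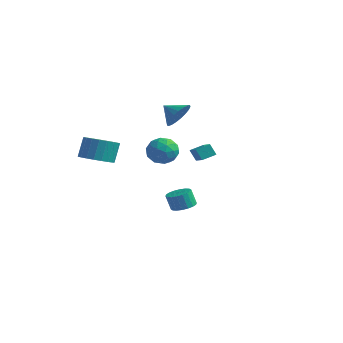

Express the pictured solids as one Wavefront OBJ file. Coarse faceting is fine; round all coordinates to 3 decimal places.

v -1.265 -0.274 0.849
v -0.603 -0.597 1.554
v -2.277 -1.523 1.226
v -1.615 -1.846 1.931
v -2.125 -0.974 2.072
v -1.5 -0.202 1.839
v -1.38 -1.918 0.941
v -0.755 -1.146 0.708
v -0.675 -1.613 1.612
v -1.135 -1.029 2.31
v -1.745 -1.091 0.47
v -2.205 -0.507 1.168
v -0.846 -0.326 1.168
v -2.034 -1.794 1.612
v -2.334 -1.281 1.694
v -1.945 -1.471 2.109
v -1.372 -0.094 1.336
v -0.983 -0.284 1.75
v -1.877 -0.505 2.054
v -1.897 -1.836 1.03
v -1.508 -2.026 1.444
v -0.935 -0.649 0.671
v -0.546 -0.839 1.086
v -1.003 -1.615 0.726
v -0.498 -1.113 1.617
v -1.093 -1.847 1.838
v -0.955 -1.889 1.257
v -0.588 -1.436 1.12
v -0.769 -0.77 2.027
v -1.363 -1.504 2.249
v -1.663 -0.991 2.332
v -1.296 -0.538 2.195
v -0.811 -1.367 2.061
v -1.517 -0.616 0.531
v -2.111 -1.35 0.753
v -1.584 -1.582 0.585
v -1.217 -1.129 0.448
v -1.787 -0.273 0.942
v -2.382 -1.007 1.163
v -2.292 -0.684 1.66
v -1.925 -0.231 1.523
v -2.069 -0.753 0.719
v 2.475 -2.94 2.928
v 3.724 -3.781 3.526
v 2.823 -2.212 3.224
v 4.072 -3.052 3.822
v 2.868 -2.848 2.238
v 4.117 -3.688 2.836
v 3.216 -2.119 2.534
v 4.465 -2.96 3.132
v -2.767 1.653 3.165
v -2.272 1.868 4.031
v -3.753 1.387 3.795
v -2.439 2.244 3.929
v -2.662 2.518 3.695
v -2.903 2.643 3.369
v -3.121 2.596 3.008
v -3.277 2.387 2.674
v -3.346 2.05 2.425
v -3.314 1.645 2.304
v -3.187 1.241 2.332
v -2.988 0.908 2.504
v -2.75 0.704 2.791
v -2.516 0.665 3.142
v -2.324 0.796 3.497
v -2.21 1.075 3.795
v -2.191 1.454 3.984
v -0.373 -0.416 -2.886
v 0.371 -0.443 -2.693
v 0.098 -0.612 -1.662
v -0.647 -0.584 -1.854
v 0.296 -0.111 -2.659
v 0.023 -0.279 -1.627
v 0.088 0.161 -2.669
v -0.185 -0.007 -1.638
v -0.211 0.319 -2.723
v -0.484 0.151 -1.691
v -0.543 0.331 -2.808
v -0.816 0.163 -1.777
v -0.841 0.196 -2.909
v -1.114 0.027 -1.878
v -1.046 -0.061 -3.006
v -1.319 -0.23 -1.975
v -1.118 -0.388 -3.078
v -1.391 -0.557 -2.047
v -1.043 -0.721 -3.113
v -1.316 -0.889 -2.081
v -0.835 -0.993 -3.102
v -1.108 -1.161 -2.071
v -0.536 -1.151 -3.049
v -0.809 -1.319 -2.017
v -0.204 -1.163 -2.963
v -0.477 -1.331 -1.932
v 0.094 -1.027 -2.862
v -0.179 -1.196 -1.831
v 0.299 -0.77 -2.765
v 0.026 -0.939 -1.734
v -3.839 -3.995 0.871
v -2.904 -4.448 1.129
v -3.006 -3.898 2.466
v -3.941 -3.445 2.209
v -2.775 -4.05 0.975
v -2.878 -3.5 2.313
v -2.831 -3.644 0.804
v -2.933 -3.094 2.141
v -3.06 -3.298 0.644
v -3.162 -2.747 1.981
v -3.424 -3.072 0.523
v -3.526 -2.522 1.861
v -3.86 -3.006 0.463
v -3.962 -2.456 1.801
v -4.292 -3.111 0.473
v -4.394 -2.561 1.811
v -4.646 -3.369 0.552
v -4.748 -2.819 1.89
v -4.86 -3.735 0.686
v -4.962 -3.185 2.024
v -4.898 -4.146 0.853
v -5 -3.596 2.19
v -4.753 -4.531 1.022
v -4.855 -3.981 2.36
v -4.449 -4.823 1.165
v -4.551 -4.273 2.503
v -4.04 -4.972 1.258
v -4.142 -4.422 2.595
v -3.596 -4.952 1.283
v -3.699 -4.402 2.621
v -3.195 -4.767 1.238
v -3.297 -4.217 2.575
f 1 38 17
f 38 12 41
f 17 41 6
f 38 41 17
f 1 17 13
f 17 6 18
f 13 18 2
f 17 18 13
f 1 13 22
f 13 2 23
f 22 23 8
f 13 23 22
f 1 22 34
f 22 8 37
f 34 37 11
f 22 37 34
f 1 34 38
f 34 11 42
f 38 42 12
f 34 42 38
f 2 18 29
f 18 6 32
f 29 32 10
f 18 32 29
f 6 41 19
f 41 12 40
f 19 40 5
f 41 40 19
f 12 42 39
f 42 11 35
f 39 35 3
f 42 35 39
f 11 37 36
f 37 8 24
f 36 24 7
f 37 24 36
f 8 23 28
f 23 2 25
f 28 25 9
f 23 25 28
f 4 30 16
f 30 10 31
f 16 31 5
f 30 31 16
f 4 16 14
f 16 5 15
f 14 15 3
f 16 15 14
f 4 14 21
f 14 3 20
f 21 20 7
f 14 20 21
f 4 21 26
f 21 7 27
f 26 27 9
f 21 27 26
f 4 26 30
f 26 9 33
f 30 33 10
f 26 33 30
f 5 31 19
f 31 10 32
f 19 32 6
f 31 32 19
f 3 15 39
f 15 5 40
f 39 40 12
f 15 40 39
f 7 20 36
f 20 3 35
f 36 35 11
f 20 35 36
f 9 27 28
f 27 7 24
f 28 24 8
f 27 24 28
f 10 33 29
f 33 9 25
f 29 25 2
f 33 25 29
f 44 46 43
f 47 44 43
f 43 46 45
f 45 47 43
f 44 50 46
f 48 44 47
f 48 50 44
f 46 50 45
f 49 47 45
f 45 50 49
f 49 48 47
f 50 48 49
f 52 51 54
f 52 54 53
f 54 51 55
f 54 55 53
f 55 51 56
f 55 56 53
f 56 51 57
f 56 57 53
f 57 51 58
f 57 58 53
f 58 51 59
f 58 59 53
f 59 51 60
f 59 60 53
f 60 51 61
f 60 61 53
f 61 51 62
f 61 62 53
f 62 51 63
f 62 63 53
f 63 51 64
f 63 64 53
f 64 51 65
f 64 65 53
f 65 51 66
f 65 66 53
f 66 51 67
f 66 67 53
f 67 51 52
f 67 52 53
f 69 68 72
f 69 72 70
f 70 72 73
f 70 73 71
f 72 68 74
f 72 74 73
f 73 74 75
f 73 75 71
f 74 68 76
f 74 76 75
f 75 76 77
f 75 77 71
f 76 68 78
f 76 78 77
f 77 78 79
f 77 79 71
f 78 68 80
f 78 80 79
f 79 80 81
f 79 81 71
f 80 68 82
f 80 82 81
f 81 82 83
f 81 83 71
f 82 68 84
f 82 84 83
f 83 84 85
f 83 85 71
f 84 68 86
f 84 86 85
f 85 86 87
f 85 87 71
f 86 68 88
f 86 88 87
f 87 88 89
f 87 89 71
f 88 68 90
f 88 90 89
f 89 90 91
f 89 91 71
f 90 68 92
f 90 92 91
f 91 92 93
f 91 93 71
f 92 68 94
f 92 94 93
f 93 94 95
f 93 95 71
f 94 68 96
f 94 96 95
f 95 96 97
f 95 97 71
f 96 68 69
f 96 69 97
f 97 69 70
f 97 70 71
f 99 98 102
f 99 102 100
f 100 102 103
f 100 103 101
f 102 98 104
f 102 104 103
f 103 104 105
f 103 105 101
f 104 98 106
f 104 106 105
f 105 106 107
f 105 107 101
f 106 98 108
f 106 108 107
f 107 108 109
f 107 109 101
f 108 98 110
f 108 110 109
f 109 110 111
f 109 111 101
f 110 98 112
f 110 112 111
f 111 112 113
f 111 113 101
f 112 98 114
f 112 114 113
f 113 114 115
f 113 115 101
f 114 98 116
f 114 116 115
f 115 116 117
f 115 117 101
f 116 98 118
f 116 118 117
f 117 118 119
f 117 119 101
f 118 98 120
f 118 120 119
f 119 120 121
f 119 121 101
f 120 98 122
f 120 122 121
f 121 122 123
f 121 123 101
f 122 98 124
f 122 124 123
f 123 124 125
f 123 125 101
f 124 98 126
f 124 126 125
f 125 126 127
f 125 127 101
f 126 98 128
f 126 128 127
f 127 128 129
f 127 129 101
f 128 98 99
f 128 99 129
f 129 99 100
f 129 100 101



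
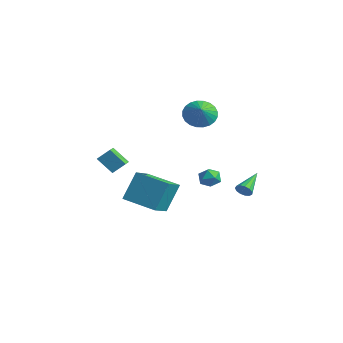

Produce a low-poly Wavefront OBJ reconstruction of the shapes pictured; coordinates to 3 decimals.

v 2.836 2.898 -1.563
v 3.262 2.938 -1.285
v 2.244 4.302 -0.857
v 3.311 3.081 -1.529
v 3.21 3.167 -1.784
v 2.99 3.167 -1.969
v 2.721 3.081 -2.025
v 2.489 2.938 -1.934
v 2.367 2.782 -1.726
v 2.395 2.662 -1.466
v 2.562 2.618 -1.237
v 2.817 2.662 -1.111
v 3.078 2.781 -1.129
v 0.632 -3.392 -1.181
v 0.584 -2.482 0.463
v -0.051 -2.144 -1.891
v -0.099 -1.234 -0.247
v 2.419 -2.626 -1.553
v 2.371 -1.716 0.091
v 1.736 -1.378 -2.263
v 1.688 -0.468 -0.619
v -0.12 -3.481 0.446
v -0.903 -3.91 1.306
v -0.724 -2.842 0.214
v -1.508 -3.271 1.074
v 0.248 -2.909 1.066
v -0.536 -3.338 1.926
v -0.357 -2.27 0.834
v -1.14 -2.699 1.694
v -2.551 4.13 2.006
v -1.965 3.912 1.238
v -1.809 3.63 2.714
v -1.829 4.259 1.341
v -1.803 4.586 1.545
v -1.891 4.844 1.819
v -2.079 4.993 2.121
v -2.339 5.01 2.407
v -2.631 4.894 2.631
v -2.911 4.661 2.76
v -3.136 4.347 2.775
v -3.272 4.001 2.672
v -3.298 3.674 2.468
v -3.211 3.416 2.194
v -3.022 3.267 1.892
v -2.762 3.249 1.606
v -2.47 3.366 1.382
v -2.19 3.598 1.253
v -1.169 4.412 -2.058
v -0.794 3.834 -2.25
v -2.046 4.066 -2.73
v -1.671 3.488 -2.922
v -1.916 3.549 -2.253
v -1.374 3.763 -1.838
v -1.466 4.137 -3.142
v -0.924 4.351 -2.727
v -0.978 3.664 -2.92
v -1.256 3.301 -2.371
v -1.584 4.599 -2.609
v -1.862 4.236 -2.06
f 2 1 4
f 2 4 3
f 4 1 5
f 4 5 3
f 5 1 6
f 5 6 3
f 6 1 7
f 6 7 3
f 7 1 8
f 7 8 3
f 8 1 9
f 8 9 3
f 9 1 10
f 9 10 3
f 10 1 11
f 10 11 3
f 11 1 12
f 11 12 3
f 12 1 13
f 12 13 3
f 13 1 2
f 13 2 3
f 15 17 14
f 18 15 14
f 14 17 16
f 16 18 14
f 15 21 17
f 19 15 18
f 19 21 15
f 17 21 16
f 20 18 16
f 16 21 20
f 20 19 18
f 21 19 20
f 23 25 22
f 26 23 22
f 22 25 24
f 24 26 22
f 23 29 25
f 27 23 26
f 27 29 23
f 25 29 24
f 28 26 24
f 24 29 28
f 28 27 26
f 29 27 28
f 31 30 33
f 31 33 32
f 33 30 34
f 33 34 32
f 34 30 35
f 34 35 32
f 35 30 36
f 35 36 32
f 36 30 37
f 36 37 32
f 37 30 38
f 37 38 32
f 38 30 39
f 38 39 32
f 39 30 40
f 39 40 32
f 40 30 41
f 40 41 32
f 41 30 42
f 41 42 32
f 42 30 43
f 42 43 32
f 43 30 44
f 43 44 32
f 44 30 45
f 44 45 32
f 45 30 46
f 45 46 32
f 46 30 47
f 46 47 32
f 47 30 31
f 47 31 32
f 48 59 53
f 48 53 49
f 48 49 55
f 48 55 58
f 48 58 59
f 49 53 57
f 53 59 52
f 59 58 50
f 58 55 54
f 55 49 56
f 51 57 52
f 51 52 50
f 51 50 54
f 51 54 56
f 51 56 57
f 52 57 53
f 50 52 59
f 54 50 58
f 56 54 55
f 57 56 49



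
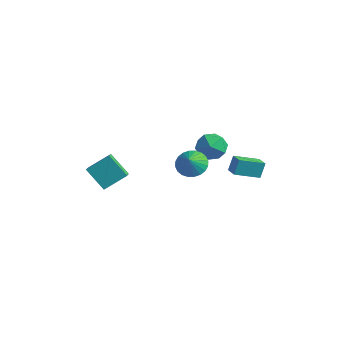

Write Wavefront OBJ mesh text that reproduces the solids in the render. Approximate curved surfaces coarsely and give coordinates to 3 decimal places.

v 3.047 -0.964 -0.933
v 3.05 -0.484 0.078
v 3.976 0.396 -1.581
v 3.979 0.876 -0.57
v 3.821 -1.396 -0.73
v 3.824 -0.916 0.281
v 4.75 -0.036 -1.378
v 4.753 0.444 -0.367
v 1.456 -2.456 -0.247
v 2.393 -2.08 -0.239
v 1.684 -3.044 0.567
v 2.207 -1.826 -0.003
v 1.906 -1.668 0.196
v 1.536 -1.629 0.327
v 1.154 -1.717 0.371
v 0.818 -1.917 0.321
v 0.58 -2.199 0.184
v 0.474 -2.52 -0.018
v 0.518 -2.832 -0.255
v 0.705 -3.086 -0.491
v 1.006 -3.244 -0.69
v 1.376 -3.283 -0.822
v 1.757 -3.195 -0.866
v 2.093 -2.995 -0.815
v 2.332 -2.713 -0.679
v 2.437 -2.392 -0.476
v -4.049 -3.98 -4.14
v -3.288 -5.014 -3.365
v -5.411 -4.046 -2.889
v -4.649 -5.079 -2.114
v -3.271 -2.721 -3.226
v -2.509 -3.754 -2.451
v -4.632 -2.786 -1.975
v -3.871 -3.82 -1.2
v 0.018 1.425 -1.51
v 1.042 1.624 -1.011
v -0.022 -0.284 -0.749
v 1.002 -0.085 -0.25
v 0.064 0.488 0.109
v 0.089 1.544 -0.362
v 0.931 -0.204 -1.398
v 0.956 0.852 -1.869
v 1.607 0.616 -0.942
v 1.071 1.044 -0.011
v -0.051 0.296 -1.749
v -0.587 0.724 -0.818
f 2 4 1
f 5 2 1
f 1 4 3
f 3 5 1
f 2 8 4
f 6 2 5
f 6 8 2
f 4 8 3
f 7 5 3
f 3 8 7
f 7 6 5
f 8 6 7
f 10 9 12
f 10 12 11
f 12 9 13
f 12 13 11
f 13 9 14
f 13 14 11
f 14 9 15
f 14 15 11
f 15 9 16
f 15 16 11
f 16 9 17
f 16 17 11
f 17 9 18
f 17 18 11
f 18 9 19
f 18 19 11
f 19 9 20
f 19 20 11
f 20 9 21
f 20 21 11
f 21 9 22
f 21 22 11
f 22 9 23
f 22 23 11
f 23 9 24
f 23 24 11
f 24 9 25
f 24 25 11
f 25 9 26
f 25 26 11
f 26 9 10
f 26 10 11
f 28 30 27
f 31 28 27
f 27 30 29
f 29 31 27
f 28 34 30
f 32 28 31
f 32 34 28
f 30 34 29
f 33 31 29
f 29 34 33
f 33 32 31
f 34 32 33
f 35 46 40
f 35 40 36
f 35 36 42
f 35 42 45
f 35 45 46
f 36 40 44
f 40 46 39
f 46 45 37
f 45 42 41
f 42 36 43
f 38 44 39
f 38 39 37
f 38 37 41
f 38 41 43
f 38 43 44
f 39 44 40
f 37 39 46
f 41 37 45
f 43 41 42
f 44 43 36



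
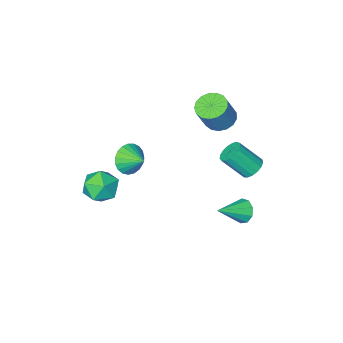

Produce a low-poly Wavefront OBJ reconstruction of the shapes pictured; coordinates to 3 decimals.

v -2.746 -0.856 1.894
v -2.196 -0.144 1.507
v -1.385 0.129 3.158
v -1.934 -0.584 3.546
v -2.58 0.08 1.658
v -1.768 0.353 3.309
v -3.001 0.089 1.864
v -2.189 0.362 3.515
v -3.364 -0.118 2.077
v -2.552 0.155 3.728
v -3.586 -0.495 2.248
v -2.774 -0.222 3.899
v -3.614 -0.954 2.338
v -2.803 -0.681 3.989
v -3.444 -1.391 2.326
v -2.633 -1.118 3.977
v -3.114 -1.706 2.216
v -2.303 -1.433 3.867
v -2.7 -1.826 2.032
v -1.888 -1.553 3.683
v -2.296 -1.724 1.817
v -1.484 -1.451 3.468
v -1.995 -1.423 1.619
v -1.183 -1.15 3.27
v -1.866 -0.992 1.484
v -1.054 -0.72 3.135
v -1.939 -0.531 1.444
v -1.127 -0.258 3.095
v 2.573 -3.259 -3.17
v 3.214 -2.639 -4.033
v 3.786 -4.841 -3.407
v 4.427 -4.221 -4.27
v 4.484 -3.869 -3.082
v 3.735 -2.891 -2.935
v 3.265 -4.589 -4.505
v 2.516 -3.611 -4.358
v 3.642 -3.461 -4.858
v 4.395 -3.016 -3.978
v 2.605 -4.464 -3.462
v 3.358 -4.019 -2.582
v -3.198 1.869 -0.746
v -2.772 2.531 -0.674
v -1.757 1.733 0.678
v -2.182 1.071 0.606
v -3.058 2.58 -0.431
v -2.043 1.782 0.921
v -3.375 2.466 -0.26
v -2.36 1.668 1.092
v -3.652 2.216 -0.201
v -2.637 1.417 1.152
v -3.825 1.885 -0.266
v -2.81 1.087 1.086
v -3.854 1.552 -0.441
v -2.838 0.753 0.911
v -3.732 1.291 -0.686
v -2.717 0.492 0.666
v -3.488 1.162 -0.945
v -2.473 0.364 0.407
v -3.178 1.196 -1.159
v -2.163 0.397 0.194
v -2.872 1.383 -1.277
v -1.857 0.585 0.075
v -2.641 1.683 -1.274
v -1.626 0.884 0.078
v -2.537 2.024 -1.151
v -1.522 1.226 0.202
v -2.584 2.331 -0.934
v -1.569 1.532 0.418
v 4.078 0.768 2.663
v 4.788 1.223 2.107
v 3.802 1.852 3.197
v 4.45 1.257 1.861
v 4.047 1.207 1.754
v 3.649 1.081 1.804
v 3.326 0.901 2.003
v 3.133 0.697 2.315
v 3.103 0.506 2.688
v 3.242 0.36 3.057
v 3.526 0.285 3.357
v 3.905 0.293 3.538
v 4.314 0.383 3.567
v 4.683 0.54 3.44
v 4.947 0.736 3.178
v 5.06 0.937 2.828
v 5.004 1.11 2.449
v -1.38 3.749 -2.237
v -1.014 3.513 -2.932
v 0.32 3.751 -1.343
v -1.029 4.073 -2.904
v -1.208 4.481 -2.564
v -1.468 4.548 -2.071
v -1.686 4.24 -1.656
v -1.761 3.703 -1.512
v -1.657 3.188 -1.708
v -1.424 2.935 -2.151
v -1.17 3.063 -2.634
f 2 1 5
f 2 5 3
f 3 5 6
f 3 6 4
f 5 1 7
f 5 7 6
f 6 7 8
f 6 8 4
f 7 1 9
f 7 9 8
f 8 9 10
f 8 10 4
f 9 1 11
f 9 11 10
f 10 11 12
f 10 12 4
f 11 1 13
f 11 13 12
f 12 13 14
f 12 14 4
f 13 1 15
f 13 15 14
f 14 15 16
f 14 16 4
f 15 1 17
f 15 17 16
f 16 17 18
f 16 18 4
f 17 1 19
f 17 19 18
f 18 19 20
f 18 20 4
f 19 1 21
f 19 21 20
f 20 21 22
f 20 22 4
f 21 1 23
f 21 23 22
f 22 23 24
f 22 24 4
f 23 1 25
f 23 25 24
f 24 25 26
f 24 26 4
f 25 1 27
f 25 27 26
f 26 27 28
f 26 28 4
f 27 1 2
f 27 2 28
f 28 2 3
f 28 3 4
f 29 40 34
f 29 34 30
f 29 30 36
f 29 36 39
f 29 39 40
f 30 34 38
f 34 40 33
f 40 39 31
f 39 36 35
f 36 30 37
f 32 38 33
f 32 33 31
f 32 31 35
f 32 35 37
f 32 37 38
f 33 38 34
f 31 33 40
f 35 31 39
f 37 35 36
f 38 37 30
f 42 41 45
f 42 45 43
f 43 45 46
f 43 46 44
f 45 41 47
f 45 47 46
f 46 47 48
f 46 48 44
f 47 41 49
f 47 49 48
f 48 49 50
f 48 50 44
f 49 41 51
f 49 51 50
f 50 51 52
f 50 52 44
f 51 41 53
f 51 53 52
f 52 53 54
f 52 54 44
f 53 41 55
f 53 55 54
f 54 55 56
f 54 56 44
f 55 41 57
f 55 57 56
f 56 57 58
f 56 58 44
f 57 41 59
f 57 59 58
f 58 59 60
f 58 60 44
f 59 41 61
f 59 61 60
f 60 61 62
f 60 62 44
f 61 41 63
f 61 63 62
f 62 63 64
f 62 64 44
f 63 41 65
f 63 65 64
f 64 65 66
f 64 66 44
f 65 41 67
f 65 67 66
f 66 67 68
f 66 68 44
f 67 41 42
f 67 42 68
f 68 42 43
f 68 43 44
f 70 69 72
f 70 72 71
f 72 69 73
f 72 73 71
f 73 69 74
f 73 74 71
f 74 69 75
f 74 75 71
f 75 69 76
f 75 76 71
f 76 69 77
f 76 77 71
f 77 69 78
f 77 78 71
f 78 69 79
f 78 79 71
f 79 69 80
f 79 80 71
f 80 69 81
f 80 81 71
f 81 69 82
f 81 82 71
f 82 69 83
f 82 83 71
f 83 69 84
f 83 84 71
f 84 69 85
f 84 85 71
f 85 69 70
f 85 70 71
f 87 86 89
f 87 89 88
f 89 86 90
f 89 90 88
f 90 86 91
f 90 91 88
f 91 86 92
f 91 92 88
f 92 86 93
f 92 93 88
f 93 86 94
f 93 94 88
f 94 86 95
f 94 95 88
f 95 86 96
f 95 96 88
f 96 86 87
f 96 87 88



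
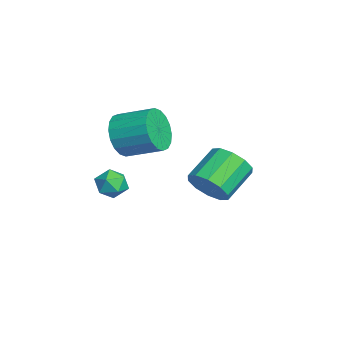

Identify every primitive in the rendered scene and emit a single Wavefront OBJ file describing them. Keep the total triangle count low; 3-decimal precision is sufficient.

v 0.143 -2.423 -0.36
v 0.805 -2.423 -0.119
v 0.375 -3.337 -1.001
v 1.037 -3.337 -0.76
v 0.505 -3.503 -0.329
v 0.362 -2.938 0.067
v 0.818 -2.822 -1.187
v 0.675 -2.257 -0.791
v 1.222 -2.67 -0.631
v 1.029 -3.091 -0.1
v 0.151 -2.669 -1.02
v -0.042 -3.09 -0.489
v -3.262 0.966 -3.178
v -2.677 0.91 -2.394
v -3.753 1.959 -1.517
v -4.338 2.014 -2.302
v -2.494 1.379 -2.731
v -3.571 2.428 -1.854
v -2.605 1.69 -3.239
v -3.681 2.739 -2.362
v -2.966 1.725 -3.723
v -4.043 2.773 -2.846
v -3.441 1.469 -4
v -4.517 2.518 -3.123
v -3.847 1.021 -3.963
v -4.923 2.07 -3.086
v -4.029 0.552 -3.626
v -5.106 1.601 -2.749
v -3.919 0.241 -3.118
v -4.995 1.29 -2.241
v -3.557 0.207 -2.634
v -4.634 1.255 -1.757
v -3.083 0.462 -2.357
v -4.159 1.511 -1.48
v -2.947 -2.358 0.04
v -2.379 -2.237 -0.81
v -1.804 -0.861 -0.23
v -2.373 -0.982 0.62
v -2.771 -2.028 -0.919
v -2.197 -0.651 -0.34
v -3.199 -1.883 -0.839
v -2.624 -0.507 -0.259
v -3.576 -1.833 -0.584
v -3.002 -0.457 -0.004
v -3.829 -1.886 -0.205
v -3.255 -0.51 0.374
v -3.908 -2.034 0.222
v -3.333 -0.657 0.801
v -3.796 -2.245 0.613
v -3.221 -0.869 1.192
v -3.516 -2.479 0.89
v -2.941 -1.103 1.47
v -3.123 -2.689 1
v -2.549 -1.312 1.579
v -2.696 -2.833 0.919
v -2.121 -1.457 1.499
v -2.318 -2.883 0.664
v -1.744 -1.507 1.244
v -2.065 -2.83 0.286
v -1.491 -1.454 0.865
v -1.987 -2.683 -0.141
v -1.412 -1.306 0.438
v -2.099 -2.471 -0.532
v -1.524 -1.095 0.047
f 1 12 6
f 1 6 2
f 1 2 8
f 1 8 11
f 1 11 12
f 2 6 10
f 6 12 5
f 12 11 3
f 11 8 7
f 8 2 9
f 4 10 5
f 4 5 3
f 4 3 7
f 4 7 9
f 4 9 10
f 5 10 6
f 3 5 12
f 7 3 11
f 9 7 8
f 10 9 2
f 14 13 17
f 14 17 15
f 15 17 18
f 15 18 16
f 17 13 19
f 17 19 18
f 18 19 20
f 18 20 16
f 19 13 21
f 19 21 20
f 20 21 22
f 20 22 16
f 21 13 23
f 21 23 22
f 22 23 24
f 22 24 16
f 23 13 25
f 23 25 24
f 24 25 26
f 24 26 16
f 25 13 27
f 25 27 26
f 26 27 28
f 26 28 16
f 27 13 29
f 27 29 28
f 28 29 30
f 28 30 16
f 29 13 31
f 29 31 30
f 30 31 32
f 30 32 16
f 31 13 33
f 31 33 32
f 32 33 34
f 32 34 16
f 33 13 14
f 33 14 34
f 34 14 15
f 34 15 16
f 36 35 39
f 36 39 37
f 37 39 40
f 37 40 38
f 39 35 41
f 39 41 40
f 40 41 42
f 40 42 38
f 41 35 43
f 41 43 42
f 42 43 44
f 42 44 38
f 43 35 45
f 43 45 44
f 44 45 46
f 44 46 38
f 45 35 47
f 45 47 46
f 46 47 48
f 46 48 38
f 47 35 49
f 47 49 48
f 48 49 50
f 48 50 38
f 49 35 51
f 49 51 50
f 50 51 52
f 50 52 38
f 51 35 53
f 51 53 52
f 52 53 54
f 52 54 38
f 53 35 55
f 53 55 54
f 54 55 56
f 54 56 38
f 55 35 57
f 55 57 56
f 56 57 58
f 56 58 38
f 57 35 59
f 57 59 58
f 58 59 60
f 58 60 38
f 59 35 61
f 59 61 60
f 60 61 62
f 60 62 38
f 61 35 63
f 61 63 62
f 62 63 64
f 62 64 38
f 63 35 36
f 63 36 64
f 64 36 37
f 64 37 38



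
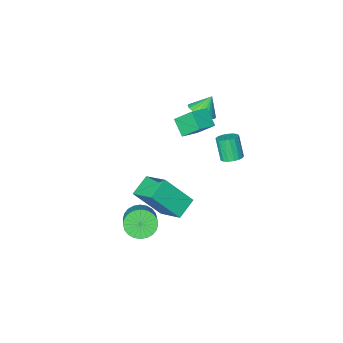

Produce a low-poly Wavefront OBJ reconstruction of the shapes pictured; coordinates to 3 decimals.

v -2.068 -2.304 2.254
v -1.422 -2.467 2.695
v -2.692 -2.356 3.146
v -1.428 -2.155 2.709
v -1.532 -1.866 2.654
v -1.717 -1.644 2.537
v -1.956 -1.522 2.378
v -2.212 -1.519 2.199
v -2.446 -1.636 2.029
v -2.623 -1.854 1.893
v -2.715 -2.141 1.812
v -2.709 -2.453 1.798
v -2.605 -2.742 1.853
v -2.42 -2.964 1.97
v -2.181 -3.086 2.13
v -1.925 -3.089 2.308
v -1.691 -2.973 2.478
v -1.514 -2.754 2.614
v 3.254 0.838 -1.372
v 4.022 0.64 -1.615
v 4.815 2.144 -0.331
v 4.046 2.342 -0.088
v 3.944 0.867 -1.832
v 4.736 2.371 -0.548
v 3.76 1.09 -1.979
v 4.553 2.593 -0.696
v 3.499 1.274 -2.034
v 4.292 2.778 -0.751
v 3.201 1.392 -1.988
v 3.994 2.895 -0.704
v 2.911 1.425 -1.848
v 3.704 2.929 -0.565
v 2.673 1.37 -1.636
v 3.466 2.873 -0.352
v 2.524 1.233 -1.383
v 3.316 2.736 -0.1
v 2.485 1.036 -1.129
v 3.278 2.54 0.155
v 2.564 0.809 -0.912
v 3.356 2.313 0.372
v 2.747 0.587 -0.764
v 3.54 2.09 0.519
v 3.008 0.402 -0.709
v 3.801 1.906 0.574
v 3.306 0.285 -0.756
v 4.099 1.788 0.528
v 3.596 0.251 -0.895
v 4.389 1.755 0.388
v 3.834 0.307 -1.108
v 4.627 1.81 0.176
v 3.984 0.444 -1.36
v 4.776 1.947 -0.077
v 0.623 -0.411 -1.859
v 0.41 1.102 -1.005
v 1.639 0.041 -2.407
v 1.426 1.554 -1.554
v 1.794 -1.134 -0.286
v 1.581 0.379 0.567
v 2.81 -0.682 -0.835
v 2.597 0.831 0.019
v -2.752 -0.446 -0.361
v -2.319 -0.081 -0.162
v -2.375 -0.67 1.04
v -2.808 -1.034 0.841
v -2.561 0.062 -0.104
v -2.618 -0.527 1.099
v -2.847 0.088 -0.104
v -2.904 -0.501 1.098
v -3.111 -0.008 -0.164
v -3.168 -0.596 1.039
v -3.293 -0.204 -0.268
v -3.35 -0.793 0.934
v -3.351 -0.455 -0.394
v -3.407 -1.044 0.808
v -3.271 -0.705 -0.513
v -3.328 -1.293 0.69
v -3.073 -0.895 -0.596
v -3.129 -1.483 0.606
v -2.801 -0.982 -0.626
v -2.857 -1.571 0.576
v -2.518 -0.946 -0.595
v -2.574 -1.535 0.607
v -2.288 -0.796 -0.511
v -2.345 -1.384 0.692
v -2.165 -0.565 -0.392
v -2.221 -1.154 0.81
v -2.176 -0.307 -0.266
v -2.232 -0.896 0.936
v -1.556 -0.172 2.992
v -1.593 -1.017 3.68
v -0.535 0.075 3.351
v -0.573 -0.769 4.039
v -1.027 -0.971 2.041
v -1.065 -1.815 2.729
v -0.007 -0.723 2.4
v -0.044 -1.568 3.088
f 2 1 4
f 2 4 3
f 4 1 5
f 4 5 3
f 5 1 6
f 5 6 3
f 6 1 7
f 6 7 3
f 7 1 8
f 7 8 3
f 8 1 9
f 8 9 3
f 9 1 10
f 9 10 3
f 10 1 11
f 10 11 3
f 11 1 12
f 11 12 3
f 12 1 13
f 12 13 3
f 13 1 14
f 13 14 3
f 14 1 15
f 14 15 3
f 15 1 16
f 15 16 3
f 16 1 17
f 16 17 3
f 17 1 18
f 17 18 3
f 18 1 2
f 18 2 3
f 20 19 23
f 20 23 21
f 21 23 24
f 21 24 22
f 23 19 25
f 23 25 24
f 24 25 26
f 24 26 22
f 25 19 27
f 25 27 26
f 26 27 28
f 26 28 22
f 27 19 29
f 27 29 28
f 28 29 30
f 28 30 22
f 29 19 31
f 29 31 30
f 30 31 32
f 30 32 22
f 31 19 33
f 31 33 32
f 32 33 34
f 32 34 22
f 33 19 35
f 33 35 34
f 34 35 36
f 34 36 22
f 35 19 37
f 35 37 36
f 36 37 38
f 36 38 22
f 37 19 39
f 37 39 38
f 38 39 40
f 38 40 22
f 39 19 41
f 39 41 40
f 40 41 42
f 40 42 22
f 41 19 43
f 41 43 42
f 42 43 44
f 42 44 22
f 43 19 45
f 43 45 44
f 44 45 46
f 44 46 22
f 45 19 47
f 45 47 46
f 46 47 48
f 46 48 22
f 47 19 49
f 47 49 48
f 48 49 50
f 48 50 22
f 49 19 51
f 49 51 50
f 50 51 52
f 50 52 22
f 51 19 20
f 51 20 52
f 52 20 21
f 52 21 22
f 54 56 53
f 57 54 53
f 53 56 55
f 55 57 53
f 54 60 56
f 58 54 57
f 58 60 54
f 56 60 55
f 59 57 55
f 55 60 59
f 59 58 57
f 60 58 59
f 62 61 65
f 62 65 63
f 63 65 66
f 63 66 64
f 65 61 67
f 65 67 66
f 66 67 68
f 66 68 64
f 67 61 69
f 67 69 68
f 68 69 70
f 68 70 64
f 69 61 71
f 69 71 70
f 70 71 72
f 70 72 64
f 71 61 73
f 71 73 72
f 72 73 74
f 72 74 64
f 73 61 75
f 73 75 74
f 74 75 76
f 74 76 64
f 75 61 77
f 75 77 76
f 76 77 78
f 76 78 64
f 77 61 79
f 77 79 78
f 78 79 80
f 78 80 64
f 79 61 81
f 79 81 80
f 80 81 82
f 80 82 64
f 81 61 83
f 81 83 82
f 82 83 84
f 82 84 64
f 83 61 85
f 83 85 84
f 84 85 86
f 84 86 64
f 85 61 87
f 85 87 86
f 86 87 88
f 86 88 64
f 87 61 62
f 87 62 88
f 88 62 63
f 88 63 64
f 90 92 89
f 93 90 89
f 89 92 91
f 91 93 89
f 90 96 92
f 94 90 93
f 94 96 90
f 92 96 91
f 95 93 91
f 91 96 95
f 95 94 93
f 96 94 95



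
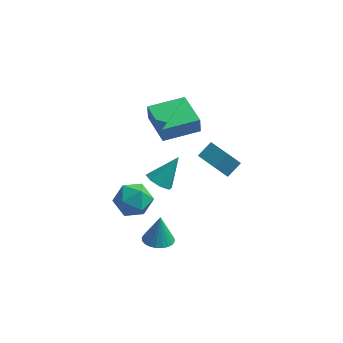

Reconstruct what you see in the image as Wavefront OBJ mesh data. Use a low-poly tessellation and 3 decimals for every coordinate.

v -0.08 -0.892 2.731
v -0.113 -0.916 3.7
v -1.33 0.881 2.731
v -1.363 0.858 3.7
v 1.643 0.322 2.82
v 1.61 0.299 3.789
v 0.393 2.096 2.82
v 0.36 2.072 3.789
v -1.189 2.437 -4.541
v -0.488 1.946 -4.624
v -0.311 3.443 -3.079
v -0.467 2.482 -5.006
v -0.869 2.992 -5.115
v -1.458 3.176 -4.888
v -1.89 2.928 -4.458
v -1.911 2.392 -4.076
v -1.509 1.882 -3.967
v -0.92 1.698 -4.194
v 2.656 2.615 -3.296
v 2.015 2.251 -2.261
v 1.439 3.763 -3.647
v 0.797 3.399 -2.613
v 3.203 3.381 -2.687
v 2.561 3.017 -1.653
v 1.985 4.529 -3.039
v 1.344 4.165 -2.004
v -2.199 -0.908 -2.096
v -1.254 -0.807 -1.438
v -1.726 -2.673 -2.502
v -0.781 -2.572 -1.844
v -1.829 -2.586 -1.354
v -2.121 -1.495 -1.103
v -0.859 -1.985 -2.837
v -1.151 -0.894 -2.586
v -0.426 -1.472 -1.896
v -1.025 -1.844 -0.979
v -1.955 -1.636 -2.961
v -2.554 -2.008 -2.044
v 0.202 -3.054 -3.724
v 0.883 -3.585 -3.619
v 0.238 -2.686 -2.096
v 1.038 -3.292 -3.689
v 1.066 -2.962 -3.764
v 0.963 -2.646 -3.833
v 0.743 -2.392 -3.886
v 0.442 -2.239 -3.914
v 0.104 -2.21 -3.913
v -0.22 -2.31 -3.883
v -0.479 -2.522 -3.829
v -0.634 -2.816 -3.76
v -0.662 -3.146 -3.684
v -0.559 -3.462 -3.615
v -0.34 -3.715 -3.563
v -0.038 -3.869 -3.535
v 0.3 -3.898 -3.536
v 0.624 -3.798 -3.566
f 2 4 1
f 5 2 1
f 1 4 3
f 3 5 1
f 2 8 4
f 6 2 5
f 6 8 2
f 4 8 3
f 7 5 3
f 3 8 7
f 7 6 5
f 8 6 7
f 10 9 12
f 10 12 11
f 12 9 13
f 12 13 11
f 13 9 14
f 13 14 11
f 14 9 15
f 14 15 11
f 15 9 16
f 15 16 11
f 16 9 17
f 16 17 11
f 17 9 18
f 17 18 11
f 18 9 10
f 18 10 11
f 20 22 19
f 23 20 19
f 19 22 21
f 21 23 19
f 20 26 22
f 24 20 23
f 24 26 20
f 22 26 21
f 25 23 21
f 21 26 25
f 25 24 23
f 26 24 25
f 27 38 32
f 27 32 28
f 27 28 34
f 27 34 37
f 27 37 38
f 28 32 36
f 32 38 31
f 38 37 29
f 37 34 33
f 34 28 35
f 30 36 31
f 30 31 29
f 30 29 33
f 30 33 35
f 30 35 36
f 31 36 32
f 29 31 38
f 33 29 37
f 35 33 34
f 36 35 28
f 40 39 42
f 40 42 41
f 42 39 43
f 42 43 41
f 43 39 44
f 43 44 41
f 44 39 45
f 44 45 41
f 45 39 46
f 45 46 41
f 46 39 47
f 46 47 41
f 47 39 48
f 47 48 41
f 48 39 49
f 48 49 41
f 49 39 50
f 49 50 41
f 50 39 51
f 50 51 41
f 51 39 52
f 51 52 41
f 52 39 53
f 52 53 41
f 53 39 54
f 53 54 41
f 54 39 55
f 54 55 41
f 55 39 56
f 55 56 41
f 56 39 40
f 56 40 41



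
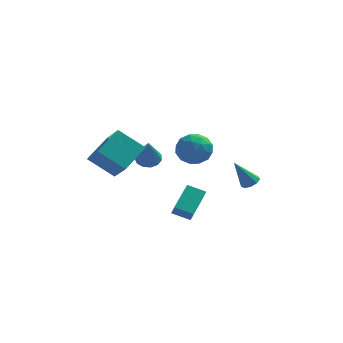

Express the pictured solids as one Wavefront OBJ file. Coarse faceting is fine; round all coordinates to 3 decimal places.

v 4.2 3.781 -2.015
v 4.525 3.369 -1.847
v 3.36 3.699 -0.585
v 4.671 3.7 -1.743
v 4.597 4.068 -1.765
v 4.338 4.302 -1.904
v 4.014 4.292 -2.095
v 3.777 4.043 -2.249
v 3.738 3.671 -2.292
v 3.916 3.351 -2.206
v 4.226 3.232 -2.031
v -0.934 3.436 -0.21
v -0.297 3.675 -0.094
v -0.846 2.404 1.43
v -0.541 3.925 0.077
v -0.91 4.02 0.156
v -1.286 3.93 0.119
v -1.551 3.683 -0.022
v -1.62 3.357 -0.223
v -1.471 3.057 -0.42
v -1.152 2.877 -0.55
v -0.764 2.874 -0.573
v -0.43 3.05 -0.48
v -0.256 3.349 -0.302
v -2.177 -1.676 1.339
v -1.558 -2.754 2.469
v -3.492 -1.393 2.329
v -2.873 -2.471 3.459
v -1.327 -0.389 2.101
v -0.708 -1.467 3.231
v -2.642 -0.106 3.091
v -2.023 -1.184 4.221
v 0.357 1.023 -2.753
v 0.527 0.551 -2.054
v 0.923 2.412 -1.951
v 1.093 1.939 -1.253
v 1.307 0.841 -3.107
v 1.477 0.368 -2.409
v 1.873 2.229 -2.306
v 2.043 1.757 -1.607
v 1.619 4.752 0.316
v 2.28 3.998 0.502
v 0.42 3.642 0.078
v 1.081 2.888 0.264
v 0.791 3.509 1.019
v 1.532 4.195 1.166
v 1.168 3.445 -0.586
v 1.909 4.131 -0.439
v 2.002 3.19 -0.056
v 1.768 3.23 0.936
v 0.932 4.41 -0.356
v 0.698 4.45 0.636
v 2.054 4.472 0.43
v 0.646 3.168 0.15
v 0.475 3.533 0.594
v 0.863 3.09 0.703
v 1.615 4.588 0.82
v 2.003 4.145 0.929
v 1.128 3.858 1.234
v 0.697 3.495 -0.349
v 1.085 3.052 -0.24
v 1.837 4.55 -0.123
v 2.225 4.107 -0.014
v 1.572 3.782 -0.654
v 2.28 3.554 0.211
v 1.575 2.902 0.071
v 1.626 3.229 -0.428
v 2.062 3.632 -0.342
v 2.142 3.577 0.794
v 1.438 2.925 0.655
v 1.267 3.29 1.098
v 1.703 3.693 1.185
v 1.979 3.103 0.467
v 1.262 4.715 -0.075
v 0.558 4.063 -0.214
v 0.997 3.947 -0.605
v 1.433 4.35 -0.518
v 1.125 4.738 0.509
v 0.42 4.086 0.369
v 0.638 4.008 0.922
v 1.074 4.411 1.008
v 0.721 4.537 0.113
f 2 1 4
f 2 4 3
f 4 1 5
f 4 5 3
f 5 1 6
f 5 6 3
f 6 1 7
f 6 7 3
f 7 1 8
f 7 8 3
f 8 1 9
f 8 9 3
f 9 1 10
f 9 10 3
f 10 1 11
f 10 11 3
f 11 1 2
f 11 2 3
f 13 12 15
f 13 15 14
f 15 12 16
f 15 16 14
f 16 12 17
f 16 17 14
f 17 12 18
f 17 18 14
f 18 12 19
f 18 19 14
f 19 12 20
f 19 20 14
f 20 12 21
f 20 21 14
f 21 12 22
f 21 22 14
f 22 12 23
f 22 23 14
f 23 12 24
f 23 24 14
f 24 12 13
f 24 13 14
f 26 28 25
f 29 26 25
f 25 28 27
f 27 29 25
f 26 32 28
f 30 26 29
f 30 32 26
f 28 32 27
f 31 29 27
f 27 32 31
f 31 30 29
f 32 30 31
f 34 36 33
f 37 34 33
f 33 36 35
f 35 37 33
f 34 40 36
f 38 34 37
f 38 40 34
f 36 40 35
f 39 37 35
f 35 40 39
f 39 38 37
f 40 38 39
f 41 78 57
f 78 52 81
f 57 81 46
f 78 81 57
f 41 57 53
f 57 46 58
f 53 58 42
f 57 58 53
f 41 53 62
f 53 42 63
f 62 63 48
f 53 63 62
f 41 62 74
f 62 48 77
f 74 77 51
f 62 77 74
f 41 74 78
f 74 51 82
f 78 82 52
f 74 82 78
f 42 58 69
f 58 46 72
f 69 72 50
f 58 72 69
f 46 81 59
f 81 52 80
f 59 80 45
f 81 80 59
f 52 82 79
f 82 51 75
f 79 75 43
f 82 75 79
f 51 77 76
f 77 48 64
f 76 64 47
f 77 64 76
f 48 63 68
f 63 42 65
f 68 65 49
f 63 65 68
f 44 70 56
f 70 50 71
f 56 71 45
f 70 71 56
f 44 56 54
f 56 45 55
f 54 55 43
f 56 55 54
f 44 54 61
f 54 43 60
f 61 60 47
f 54 60 61
f 44 61 66
f 61 47 67
f 66 67 49
f 61 67 66
f 44 66 70
f 66 49 73
f 70 73 50
f 66 73 70
f 45 71 59
f 71 50 72
f 59 72 46
f 71 72 59
f 43 55 79
f 55 45 80
f 79 80 52
f 55 80 79
f 47 60 76
f 60 43 75
f 76 75 51
f 60 75 76
f 49 67 68
f 67 47 64
f 68 64 48
f 67 64 68
f 50 73 69
f 73 49 65
f 69 65 42
f 73 65 69



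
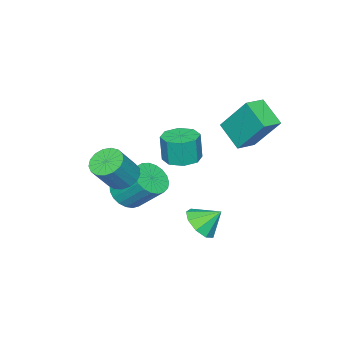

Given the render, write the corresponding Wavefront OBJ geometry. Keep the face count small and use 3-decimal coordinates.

v 0.892 0.455 1.697
v 1.73 0.402 1.682
v 1.746 0.312 2.989
v 0.908 0.365 3.003
v 1.522 1.009 1.727
v 1.539 0.919 3.034
v 0.945 1.291 1.754
v 0.962 1.201 3.06
v 0.337 1.084 1.747
v 0.354 0.994 3.054
v 0.054 0.508 1.711
v 0.07 0.418 3.018
v 0.261 -0.099 1.666
v 0.278 -0.189 2.973
v 0.838 -0.381 1.64
v 0.855 -0.471 2.946
v 1.446 -0.174 1.646
v 1.463 -0.264 2.953
v -1.947 1.214 2.83
v -2.012 2.467 4.551
v -1.575 2.379 1.996
v -1.64 3.632 3.717
v -0.98 1.028 3.003
v -1.045 2.281 4.724
v -0.608 2.193 2.169
v -0.673 3.446 3.89
v 3.344 3.204 0.078
v 4.026 3.094 0.59
v 2.896 3.896 0.822
v 4.119 3.547 0.226
v 3.849 3.839 -0.208
v 3.343 3.834 -0.508
v 2.837 3.535 -0.534
v 2.569 3.081 -0.273
v 2.663 2.685 0.151
v 3.075 2.532 0.541
v 3.614 2.693 0.715
v 3.003 -0.985 1.122
v 3.562 -1.315 0.672
v 4.496 -1.445 1.928
v 3.937 -1.115 2.378
v 3.638 -0.945 0.654
v 4.572 -1.075 1.91
v 3.569 -0.584 0.743
v 4.502 -0.714 1.999
v 3.37 -0.315 0.919
v 4.303 -0.445 2.175
v 3.086 -0.2 1.142
v 4.02 -0.33 2.397
v 2.784 -0.264 1.36
v 3.718 -0.394 2.615
v 2.532 -0.494 1.523
v 3.466 -0.624 2.779
v 2.388 -0.836 1.595
v 3.322 -0.966 2.851
v 2.385 -1.212 1.558
v 3.319 -1.342 2.814
v 2.523 -1.536 1.422
v 3.457 -1.666 2.678
v 2.772 -1.734 1.217
v 3.705 -1.864 2.472
v 3.073 -1.761 0.99
v 4.007 -1.891 2.246
v 3.358 -1.609 0.793
v 4.292 -1.739 2.049
v 1.045 -2.381 -1.449
v 1.825 -2.665 -1.1
v 1.695 -1.402 0.218
v 0.915 -1.119 -0.131
v 1.938 -2.402 -1.341
v 1.808 -1.139 -0.023
v 1.898 -2.135 -1.6
v 1.767 -0.873 -0.282
v 1.709 -1.911 -1.834
v 1.579 -0.649 -0.516
v 1.406 -1.769 -2
v 1.276 -0.506 -0.682
v 1.041 -1.732 -2.072
v 0.91 -0.469 -0.754
v 0.676 -1.807 -2.036
v 0.546 -0.544 -0.718
v 0.375 -1.982 -1.898
v 0.245 -0.719 -0.58
v 0.19 -2.226 -1.683
v 0.06 -0.963 -0.364
v 0.153 -2.497 -1.427
v 0.023 -1.234 -0.109
v 0.27 -2.747 -1.175
v 0.14 -1.485 0.143
v 0.521 -2.935 -0.971
v 0.391 -1.672 0.348
v 0.863 -3.027 -0.849
v 0.733 -1.764 0.469
v 1.236 -3.007 -0.831
v 1.106 -1.744 0.487
v 1.576 -2.879 -0.92
v 1.446 -1.616 0.398
f 2 1 5
f 2 5 3
f 3 5 6
f 3 6 4
f 5 1 7
f 5 7 6
f 6 7 8
f 6 8 4
f 7 1 9
f 7 9 8
f 8 9 10
f 8 10 4
f 9 1 11
f 9 11 10
f 10 11 12
f 10 12 4
f 11 1 13
f 11 13 12
f 12 13 14
f 12 14 4
f 13 1 15
f 13 15 14
f 14 15 16
f 14 16 4
f 15 1 17
f 15 17 16
f 16 17 18
f 16 18 4
f 17 1 2
f 17 2 18
f 18 2 3
f 18 3 4
f 20 22 19
f 23 20 19
f 19 22 21
f 21 23 19
f 20 26 22
f 24 20 23
f 24 26 20
f 22 26 21
f 25 23 21
f 21 26 25
f 25 24 23
f 26 24 25
f 28 27 30
f 28 30 29
f 30 27 31
f 30 31 29
f 31 27 32
f 31 32 29
f 32 27 33
f 32 33 29
f 33 27 34
f 33 34 29
f 34 27 35
f 34 35 29
f 35 27 36
f 35 36 29
f 36 27 37
f 36 37 29
f 37 27 28
f 37 28 29
f 39 38 42
f 39 42 40
f 40 42 43
f 40 43 41
f 42 38 44
f 42 44 43
f 43 44 45
f 43 45 41
f 44 38 46
f 44 46 45
f 45 46 47
f 45 47 41
f 46 38 48
f 46 48 47
f 47 48 49
f 47 49 41
f 48 38 50
f 48 50 49
f 49 50 51
f 49 51 41
f 50 38 52
f 50 52 51
f 51 52 53
f 51 53 41
f 52 38 54
f 52 54 53
f 53 54 55
f 53 55 41
f 54 38 56
f 54 56 55
f 55 56 57
f 55 57 41
f 56 38 58
f 56 58 57
f 57 58 59
f 57 59 41
f 58 38 60
f 58 60 59
f 59 60 61
f 59 61 41
f 60 38 62
f 60 62 61
f 61 62 63
f 61 63 41
f 62 38 64
f 62 64 63
f 63 64 65
f 63 65 41
f 64 38 39
f 64 39 65
f 65 39 40
f 65 40 41
f 67 66 70
f 67 70 68
f 68 70 71
f 68 71 69
f 70 66 72
f 70 72 71
f 71 72 73
f 71 73 69
f 72 66 74
f 72 74 73
f 73 74 75
f 73 75 69
f 74 66 76
f 74 76 75
f 75 76 77
f 75 77 69
f 76 66 78
f 76 78 77
f 77 78 79
f 77 79 69
f 78 66 80
f 78 80 79
f 79 80 81
f 79 81 69
f 80 66 82
f 80 82 81
f 81 82 83
f 81 83 69
f 82 66 84
f 82 84 83
f 83 84 85
f 83 85 69
f 84 66 86
f 84 86 85
f 85 86 87
f 85 87 69
f 86 66 88
f 86 88 87
f 87 88 89
f 87 89 69
f 88 66 90
f 88 90 89
f 89 90 91
f 89 91 69
f 90 66 92
f 90 92 91
f 91 92 93
f 91 93 69
f 92 66 94
f 92 94 93
f 93 94 95
f 93 95 69
f 94 66 96
f 94 96 95
f 95 96 97
f 95 97 69
f 96 66 67
f 96 67 97
f 97 67 68
f 97 68 69

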